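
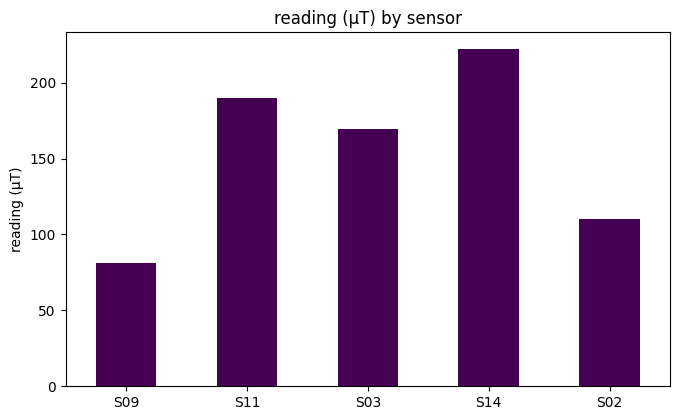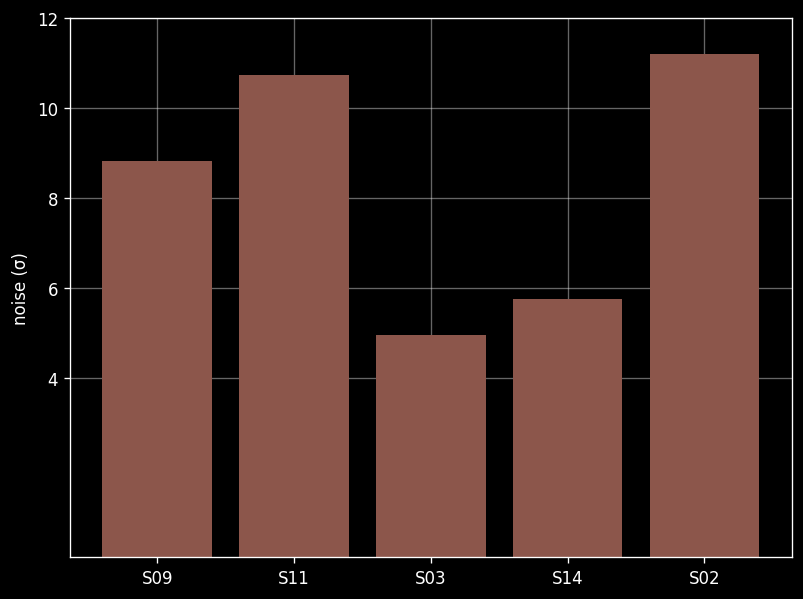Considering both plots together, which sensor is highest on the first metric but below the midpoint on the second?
S14

Chart 2 median noise (σ) ≈ 8; below-median sensors: S03, S14. Among those, S14 has the highest reading (µT) (≈ 225).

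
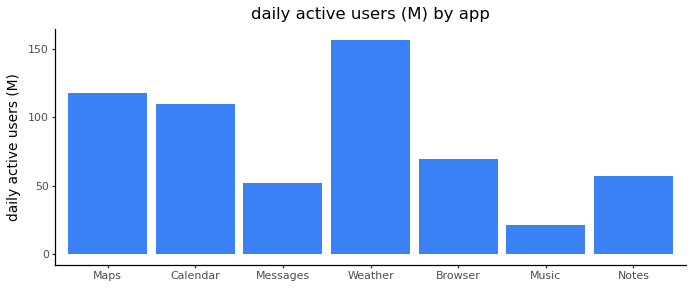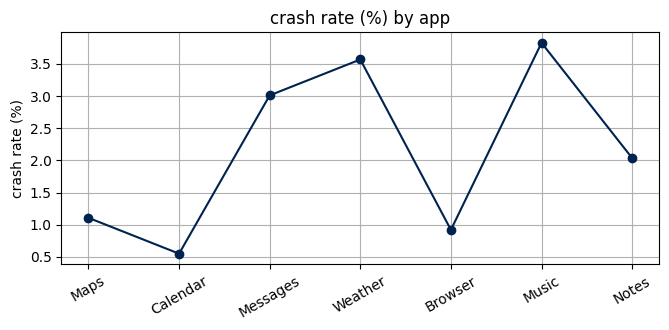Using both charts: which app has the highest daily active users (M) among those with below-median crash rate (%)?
Maps

Chart 2 median crash rate (%) ≈ 2; below-median apps: Maps, Calendar, Browser. Among those, Maps has the highest daily active users (M) (≈ 120).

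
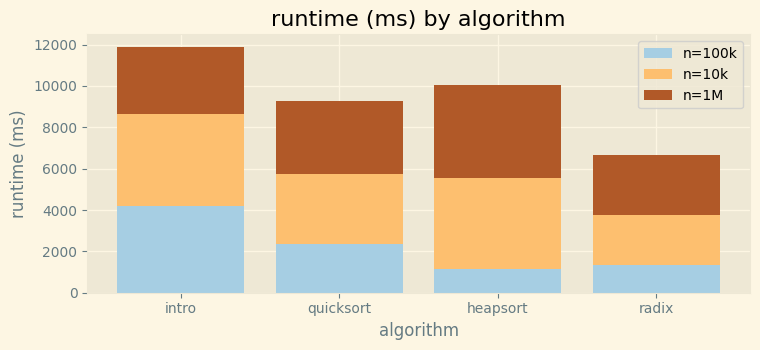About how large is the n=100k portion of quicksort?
n=100k top ≈ 2000, bottom ≈ 0; segment ≈ 2000.

≈ 2000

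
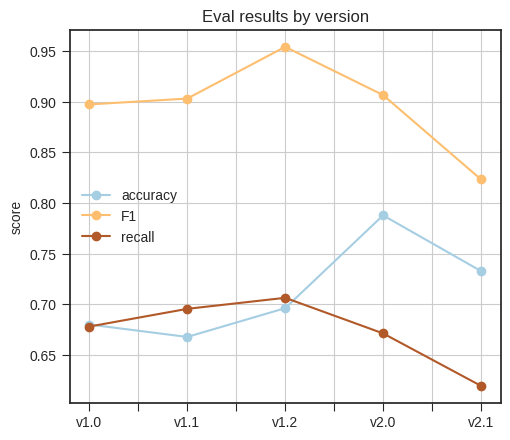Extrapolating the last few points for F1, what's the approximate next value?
Last three: 0.95, 0.90, 0.80 → slope ≈ -0.075/step → next ≈ 0.725.

≈ 0.725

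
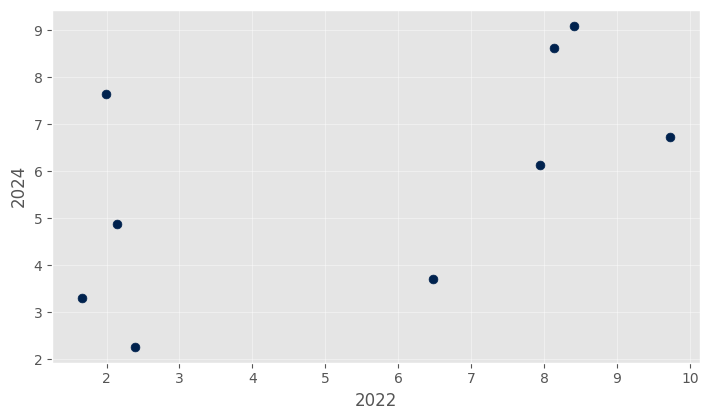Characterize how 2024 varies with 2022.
positive, moderate

Points are positively correlated; moderate (|r| ≈ 0.6).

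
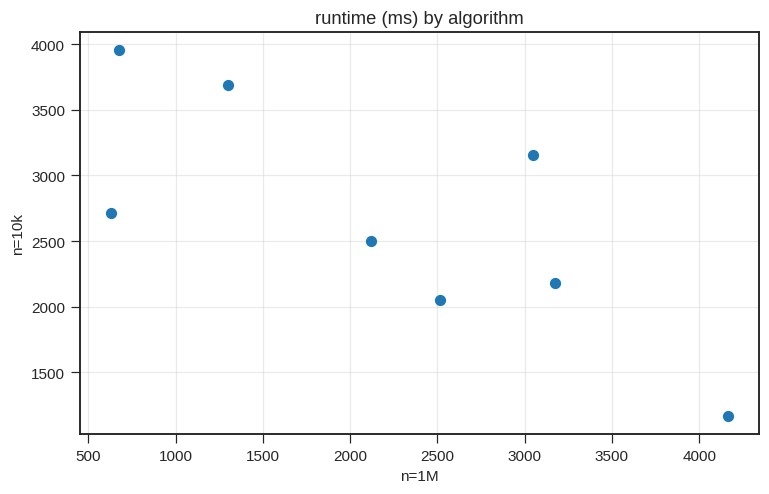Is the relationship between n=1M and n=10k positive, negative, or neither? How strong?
Points are negatively correlated; strong (|r| ≈ 0.8).

negative, strong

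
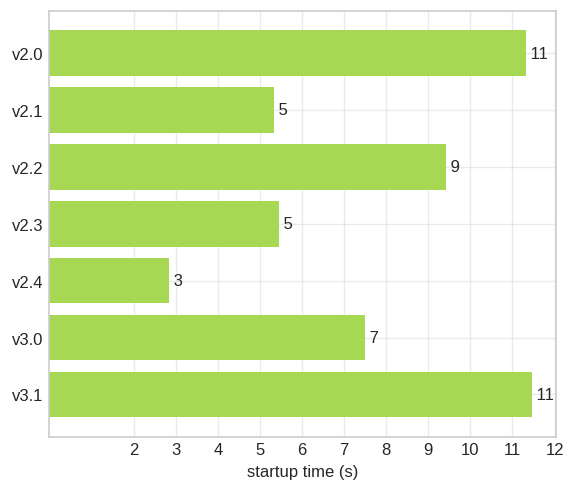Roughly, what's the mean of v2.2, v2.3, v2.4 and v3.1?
(9 + 5 + 3 + 11) / 4 ≈ 7.

≈ 7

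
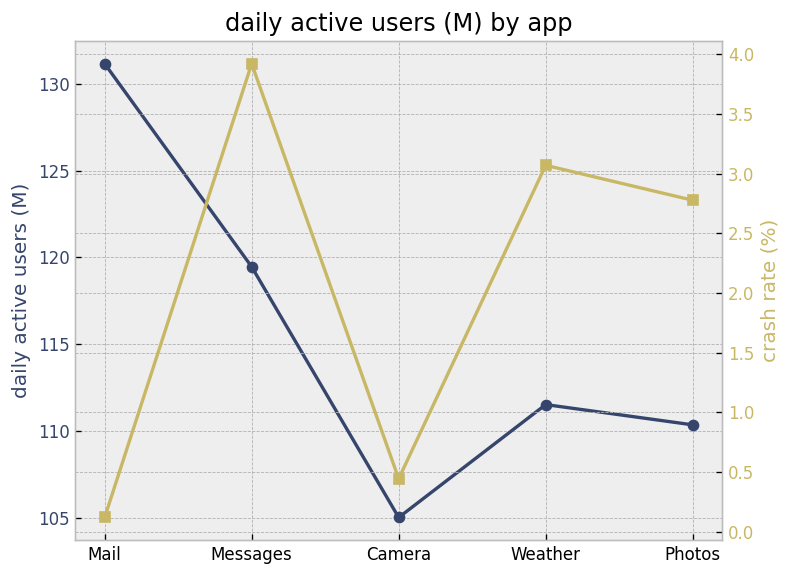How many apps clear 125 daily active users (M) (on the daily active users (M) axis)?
1

Above 125: Mail.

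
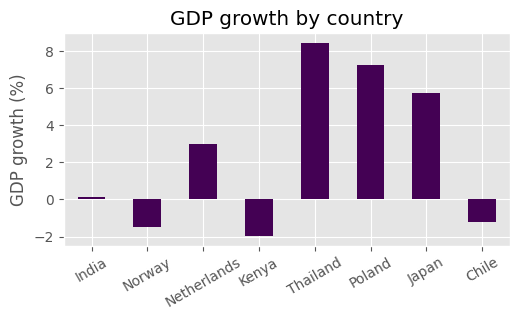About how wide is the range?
Max Thailand ≈ 8, min Kenya ≈ -2; range ≈ 10.

≈ 10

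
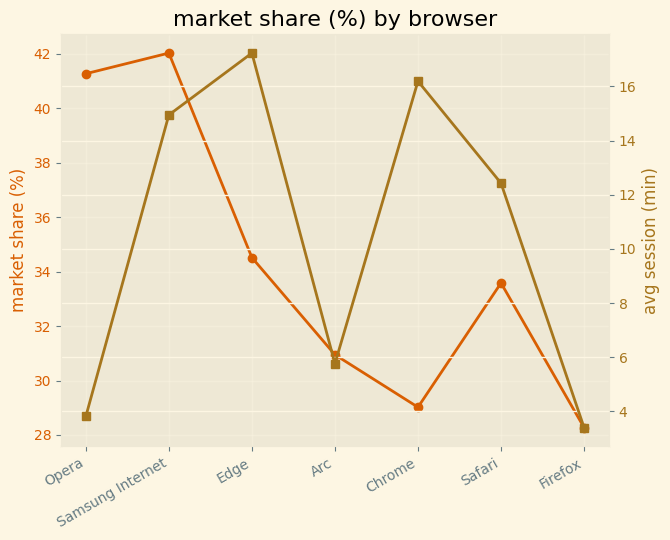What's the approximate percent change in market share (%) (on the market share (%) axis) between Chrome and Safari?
Chrome ≈ 30, Safari ≈ 34; (34 − 30) / 30 ≈ +13.3%.

≈ +13.3%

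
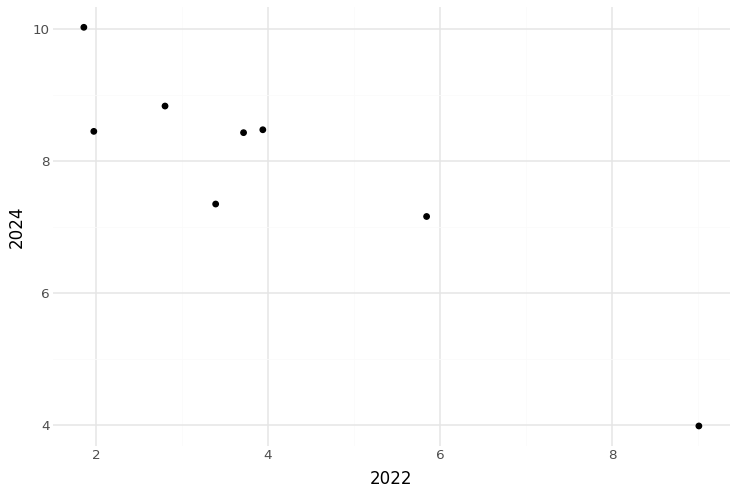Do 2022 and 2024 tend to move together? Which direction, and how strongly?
negative, strong

Points are negatively correlated; strong (|r| ≈ 0.9).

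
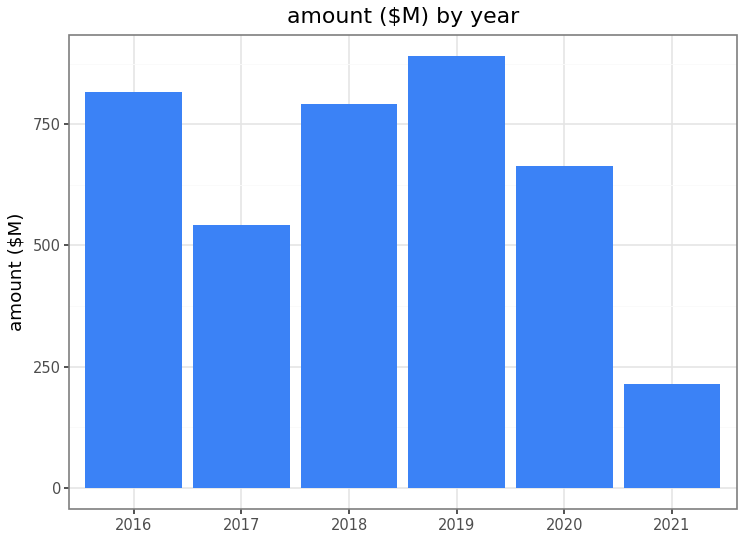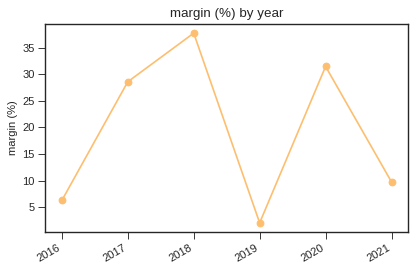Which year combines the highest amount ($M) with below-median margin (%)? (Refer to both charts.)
Chart 2 median margin (%) ≈ 20; below-median years: 2016, 2019, 2021. Among those, 2019 has the highest amount ($M) (≈ 900).

2019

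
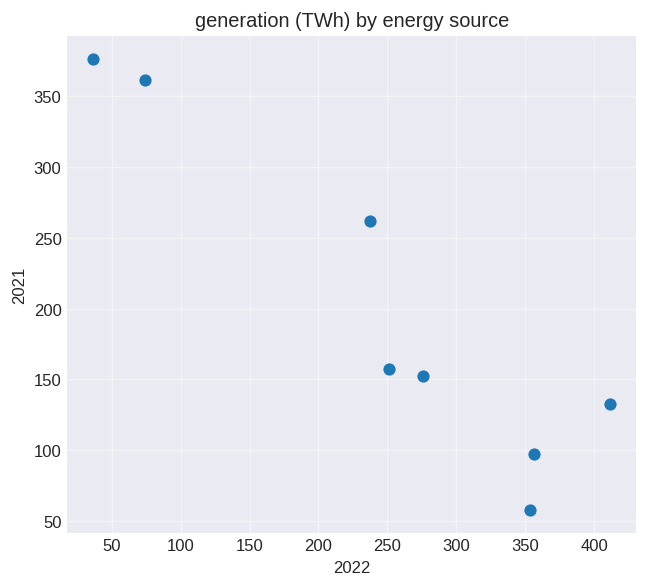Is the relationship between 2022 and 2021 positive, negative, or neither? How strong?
Points are negatively correlated; strong (|r| ≈ 0.9).

negative, strong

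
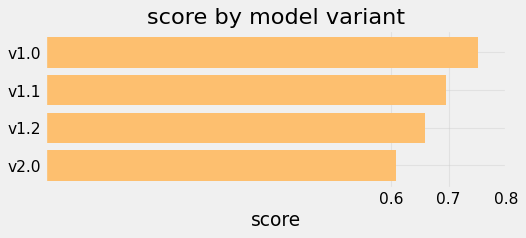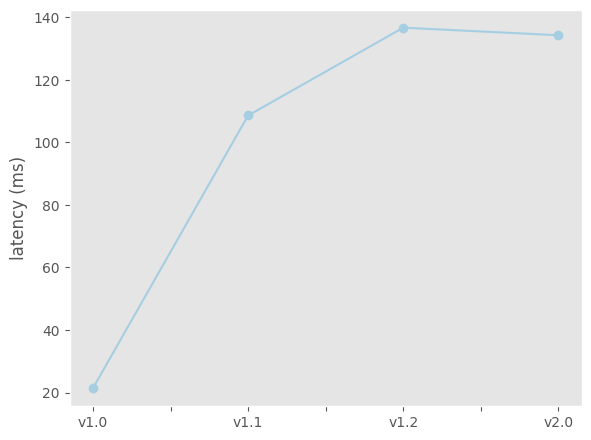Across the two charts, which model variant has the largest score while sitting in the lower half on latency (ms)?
Chart 2 median latency (ms) ≈ 120; below-median model variants: v1.0, v1.1. Among those, v1.0 has the highest score (≈ 0.8).

v1.0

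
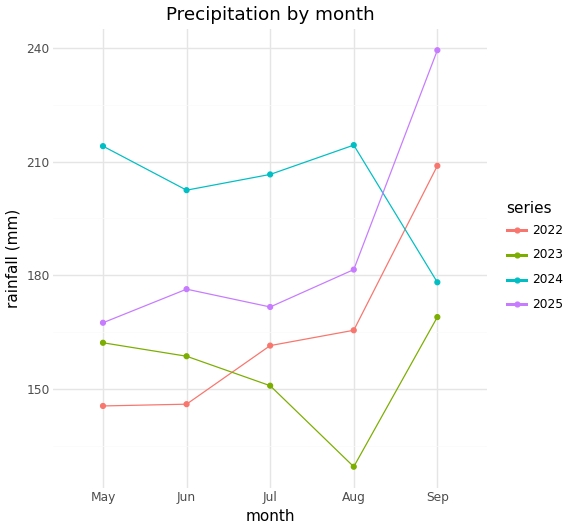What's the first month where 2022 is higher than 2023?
Jul

Jun: 2022 ≈ 150 vs 2023 ≈ 160 (not yet); Jul: 2022 ≈ 160 vs 2023 ≈ 150 (first crossover).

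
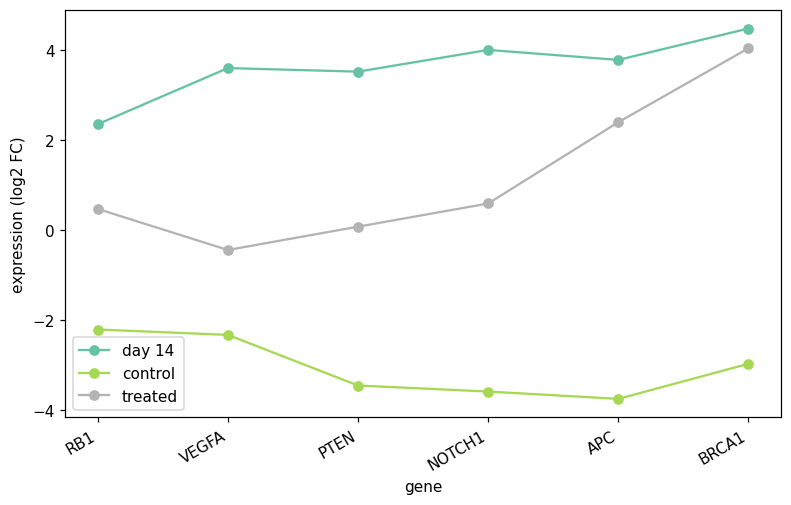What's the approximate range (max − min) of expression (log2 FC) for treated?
≈ 4

Max BRCA1 ≈ 4, min VEGFA ≈ 0; range ≈ 4.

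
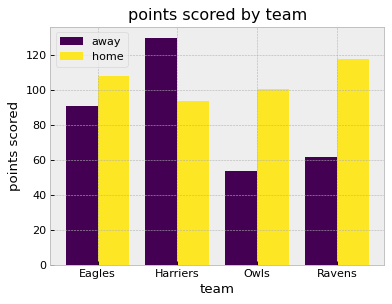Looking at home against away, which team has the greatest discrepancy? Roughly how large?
Ravens: home ≈ 120, away ≈ 60 → gap ≈ 60. Next-largest (Owls) is only ≈ 40.

Ravens, ≈ 60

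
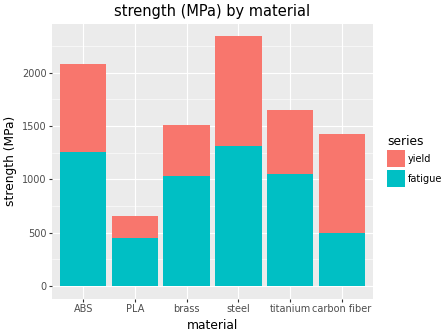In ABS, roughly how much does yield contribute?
≈ 800

yield top ≈ 2000, bottom ≈ 1200; segment ≈ 800.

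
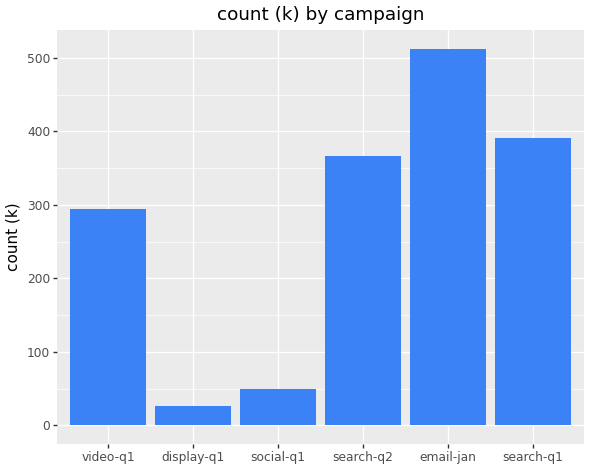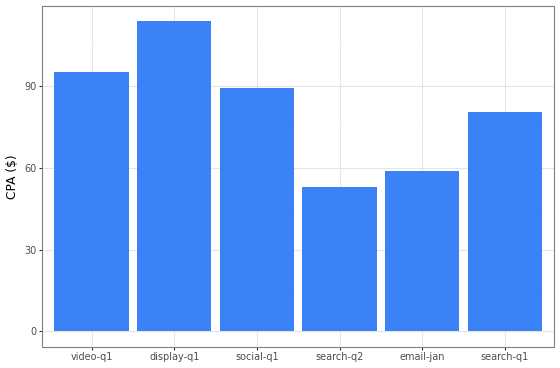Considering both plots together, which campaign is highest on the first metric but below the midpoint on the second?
email-jan

Chart 2 median CPA ($) ≈ 80; below-median campaigns: search-q2, email-jan, search-q1. Among those, email-jan has the highest count (k) (≈ 500).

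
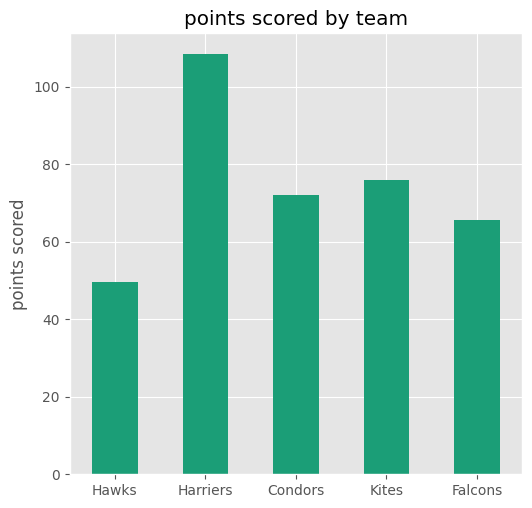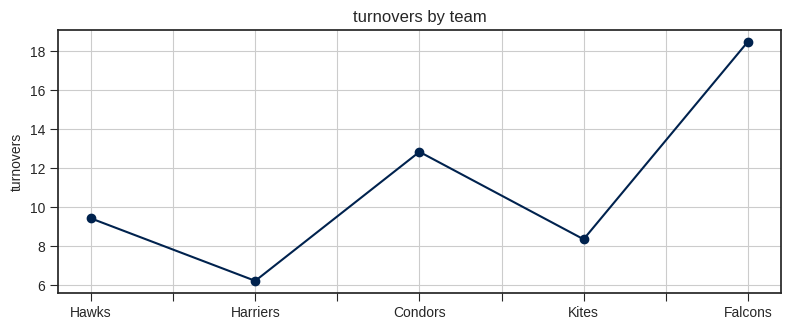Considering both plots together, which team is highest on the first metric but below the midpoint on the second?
Chart 2 median turnovers ≈ 10; below-median teams: Harriers, Kites. Among those, Harriers has the highest points scored (≈ 110).

Harriers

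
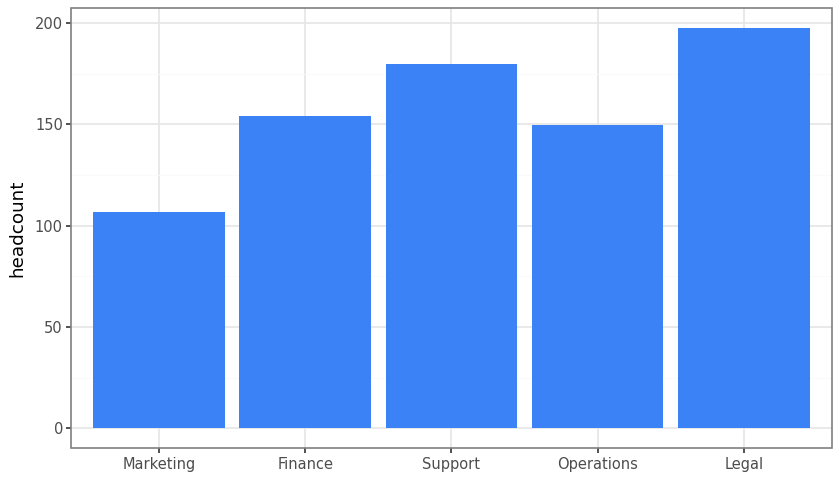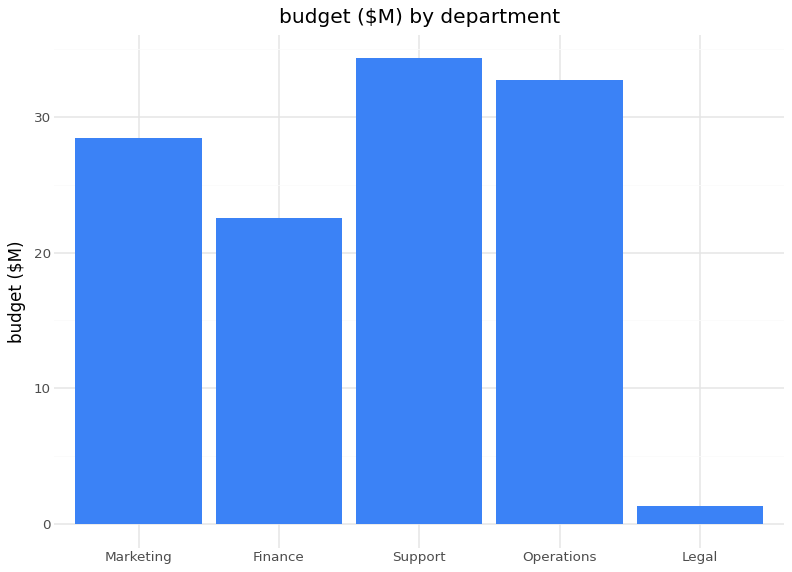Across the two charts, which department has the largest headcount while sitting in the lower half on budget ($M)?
Legal

Chart 2 median budget ($M) ≈ 30; below-median departments: Finance, Legal. Among those, Legal has the highest headcount (≈ 200).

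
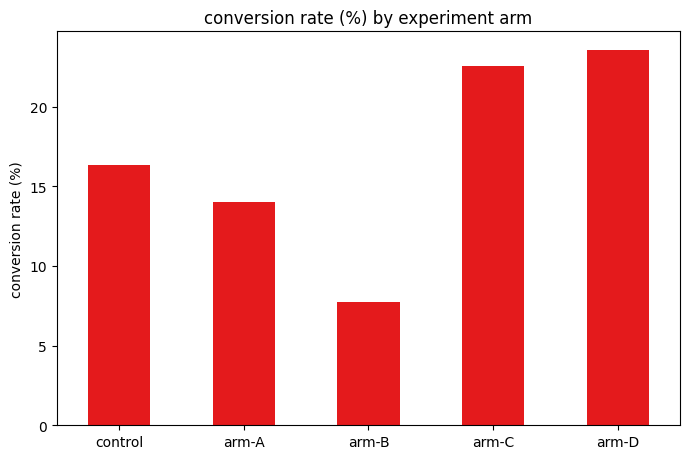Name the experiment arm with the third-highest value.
Top 4: arm-D ≈ 24, arm-C ≈ 22, control ≈ 16, arm-A ≈ 14.

control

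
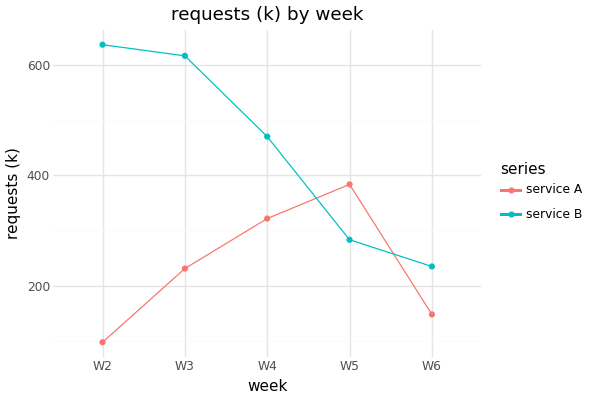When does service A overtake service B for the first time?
W4: service A ≈ 300 vs service B ≈ 450 (not yet); W5: service A ≈ 400 vs service B ≈ 300 (first crossover).

W5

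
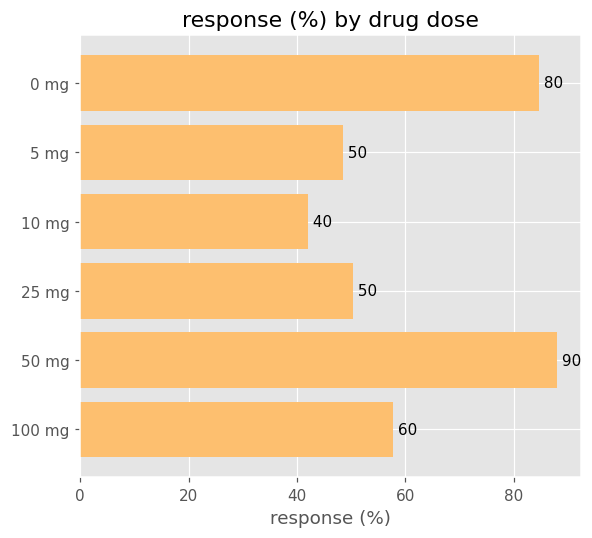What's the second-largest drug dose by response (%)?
Top 3: 50 mg ≈ 90, 0 mg ≈ 80, 100 mg ≈ 60.

0 mg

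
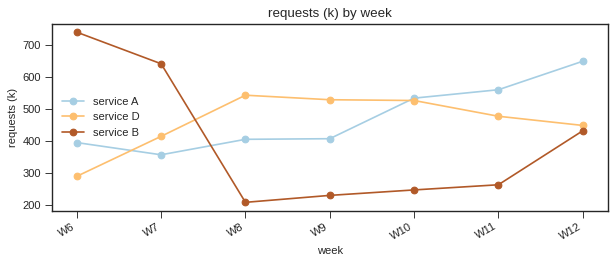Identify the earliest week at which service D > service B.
W8

W7: service D ≈ 400 vs service B ≈ 650 (not yet); W8: service D ≈ 550 vs service B ≈ 200 (first crossover).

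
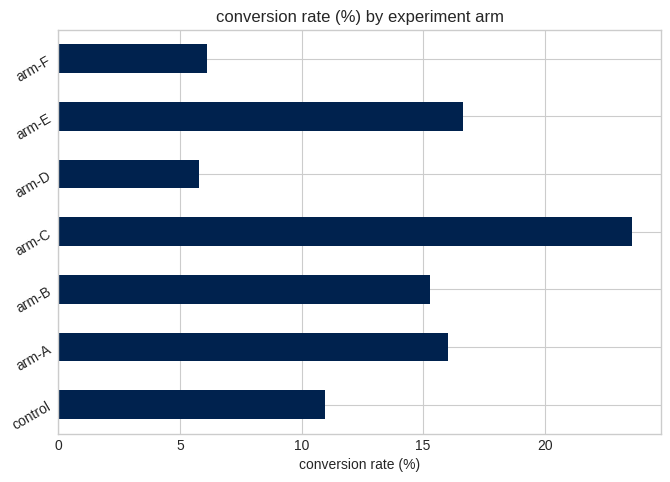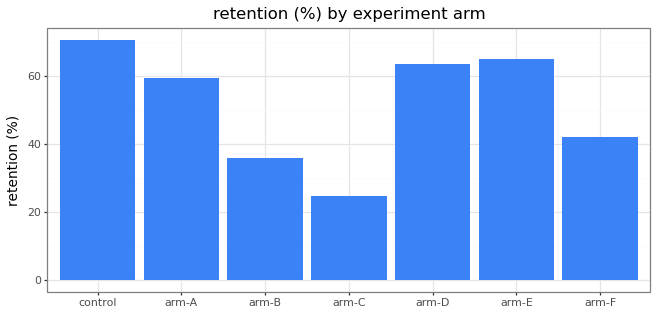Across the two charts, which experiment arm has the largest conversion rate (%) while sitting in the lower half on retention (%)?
Chart 2 median retention (%) ≈ 60; below-median experiment arms: arm-B, arm-C, arm-F. Among those, arm-C has the highest conversion rate (%) (≈ 25).

arm-C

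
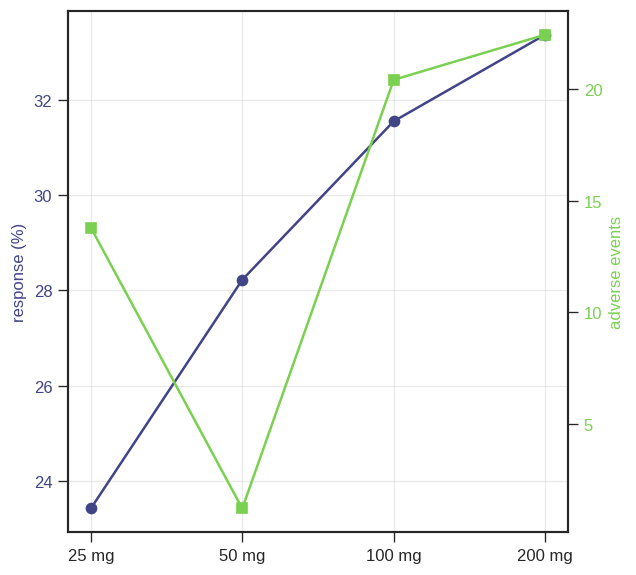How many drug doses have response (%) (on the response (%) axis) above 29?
Above 29: 100 mg, 200 mg.

2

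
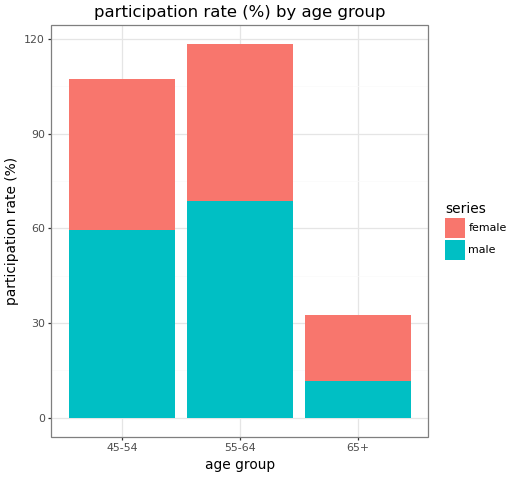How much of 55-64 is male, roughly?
≈ 70

male top ≈ 70, bottom ≈ 0; segment ≈ 70.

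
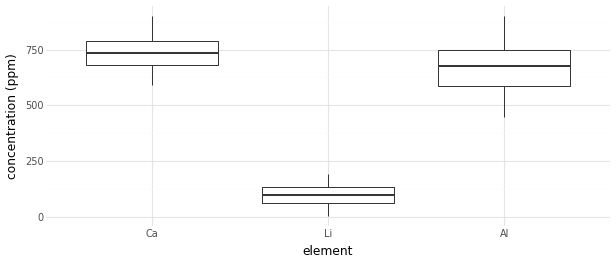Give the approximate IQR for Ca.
≈ 100

Q3 ≈ 800, Q1 ≈ 700; IQR ≈ 100.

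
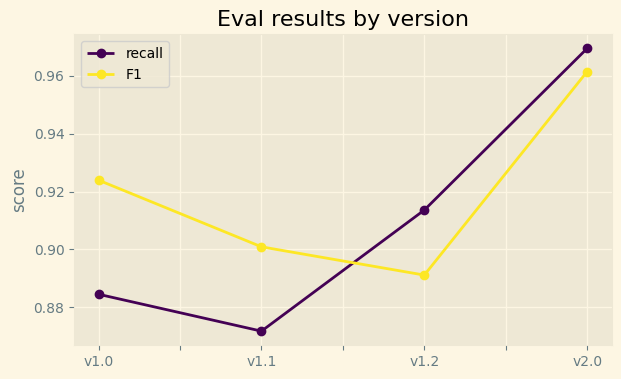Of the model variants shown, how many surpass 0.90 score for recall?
2

Above 0.90: v1.2, v2.0.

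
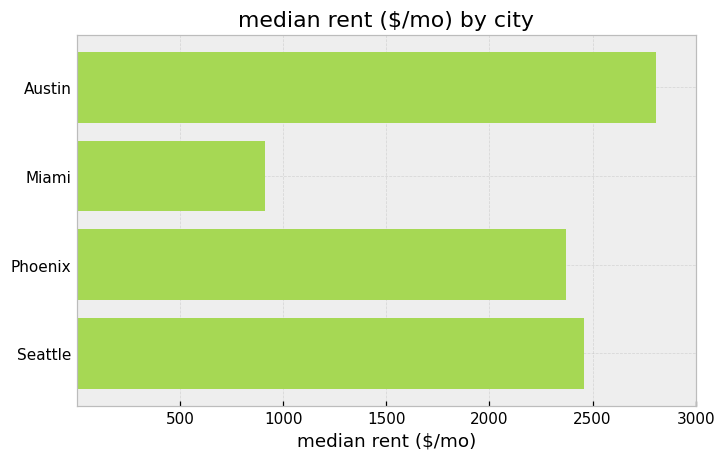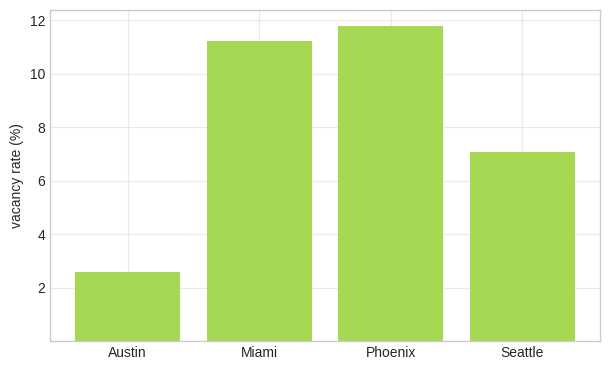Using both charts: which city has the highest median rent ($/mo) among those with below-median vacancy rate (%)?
Austin

Chart 2 median vacancy rate (%) ≈ 10; below-median cities: Austin, Seattle. Among those, Austin has the highest median rent ($/mo) (≈ 3000).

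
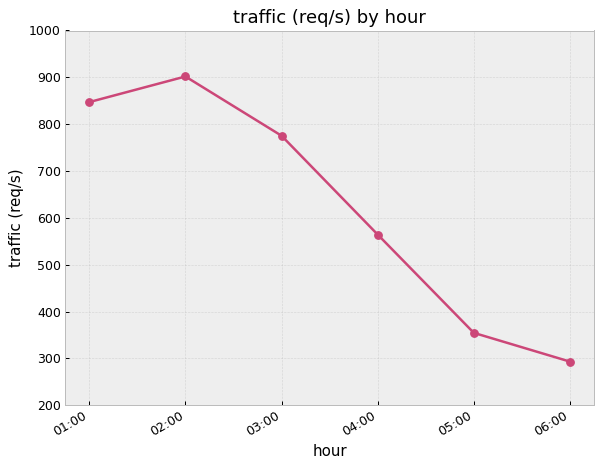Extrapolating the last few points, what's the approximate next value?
Last three: 600, 400, 300 → slope ≈ -150/step → next ≈ 150.

≈ 150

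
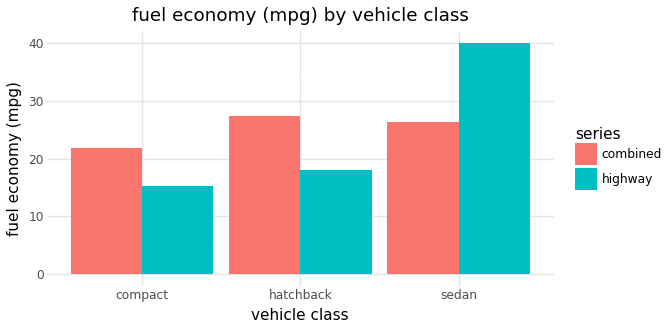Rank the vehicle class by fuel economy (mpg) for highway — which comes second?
hatchback

Top 3 for highway: sedan ≈ 40, hatchback ≈ 20, compact ≈ 15.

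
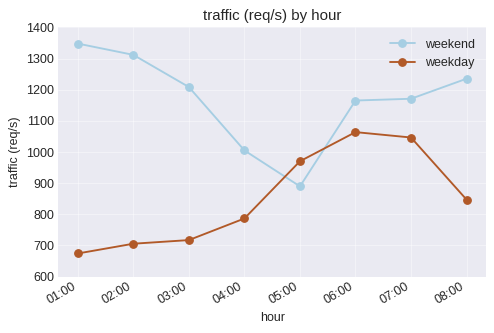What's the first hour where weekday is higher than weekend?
05:00

04:00: weekday ≈ 800 vs weekend ≈ 1000 (not yet); 05:00: weekday ≈ 1000 vs weekend ≈ 900 (first crossover).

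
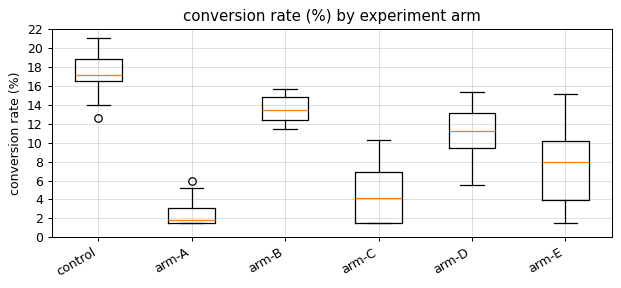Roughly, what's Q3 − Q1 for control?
≈ 2

Q3 ≈ 18, Q1 ≈ 16; IQR ≈ 2.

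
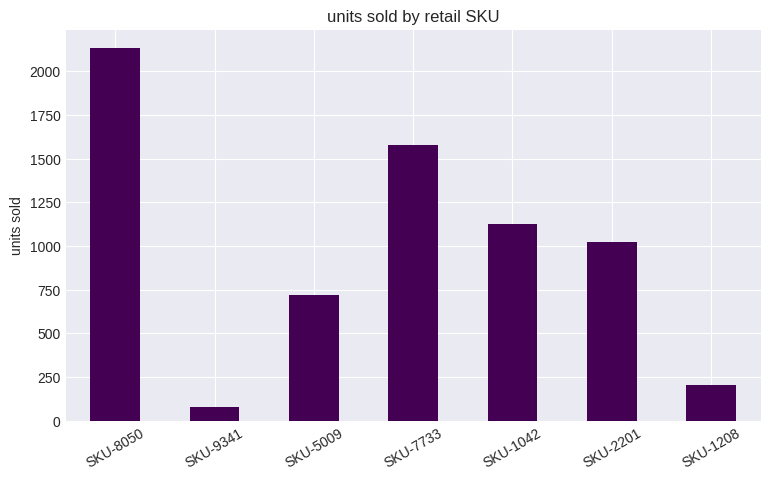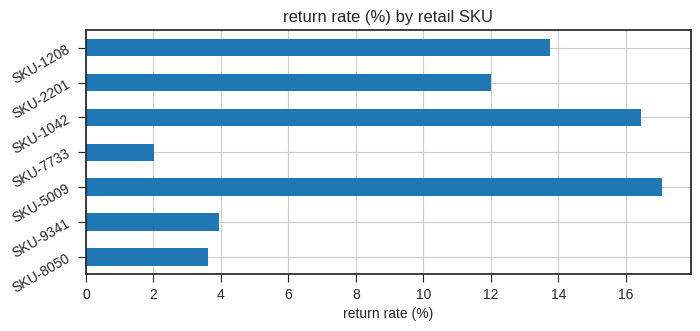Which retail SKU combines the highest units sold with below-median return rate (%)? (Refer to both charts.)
Chart 2 median return rate (%) ≈ 12; below-median retail SKUs: SKU-8050, SKU-9341, SKU-7733. Among those, SKU-8050 has the highest units sold (≈ 2200).

SKU-8050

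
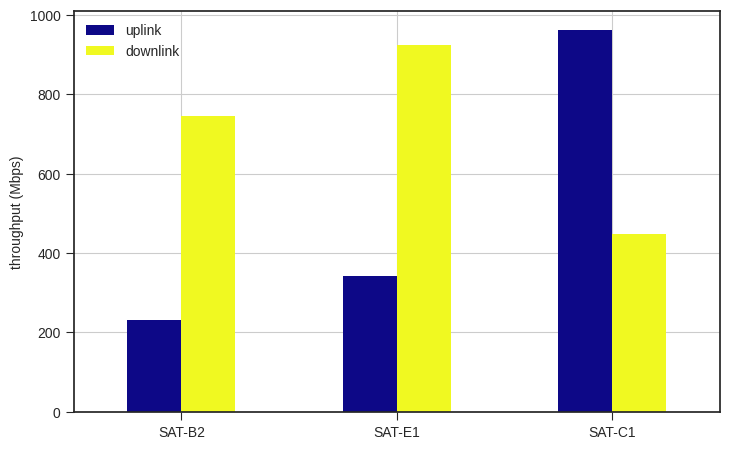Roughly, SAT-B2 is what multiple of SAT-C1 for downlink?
≈ 1.75×

SAT-B2 ≈ 700, SAT-C1 ≈ 400; 700/400 ≈ 1.75.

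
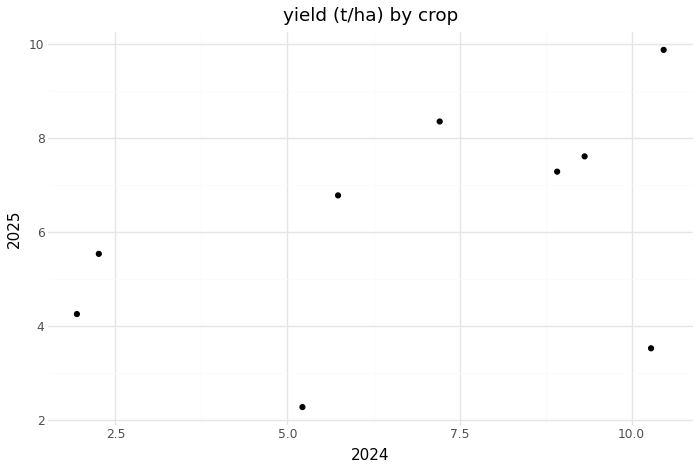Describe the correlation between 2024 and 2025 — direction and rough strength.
Points are positively correlated; moderate (|r| ≈ 0.5).

positive, moderate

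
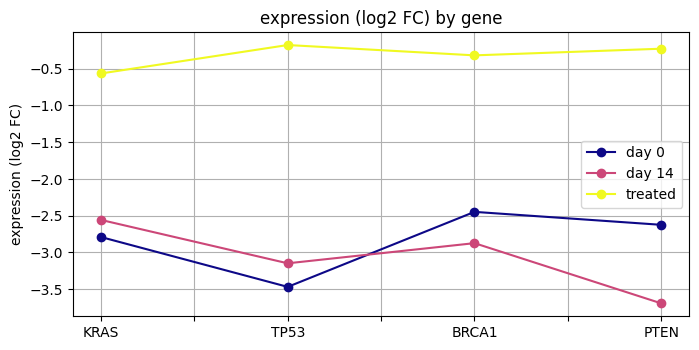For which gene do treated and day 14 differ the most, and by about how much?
PTEN: treated ≈ 0.0, day 14 ≈ -3.5 → gap ≈ 3.5. Next-largest (TP53) is only ≈ 3.0.

PTEN, ≈ 3.5 log2 FC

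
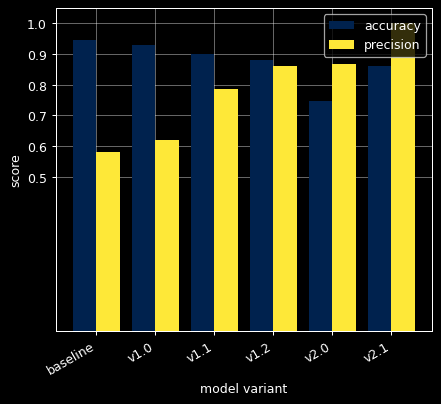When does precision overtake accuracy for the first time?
v1.2: precision ≈ 0.9 vs accuracy ≈ 0.9 (not yet); v2.0: precision ≈ 0.9 vs accuracy ≈ 0.7 (first crossover).

v2.0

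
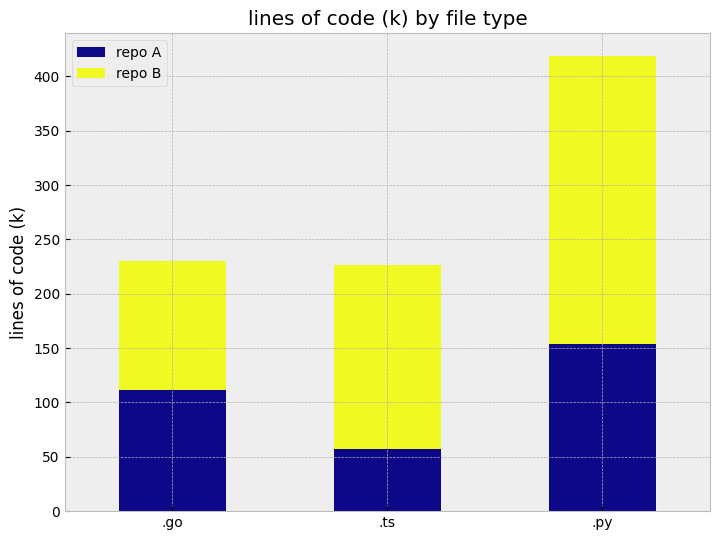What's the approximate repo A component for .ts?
≈ 50

repo A top ≈ 50, bottom ≈ 0; segment ≈ 50.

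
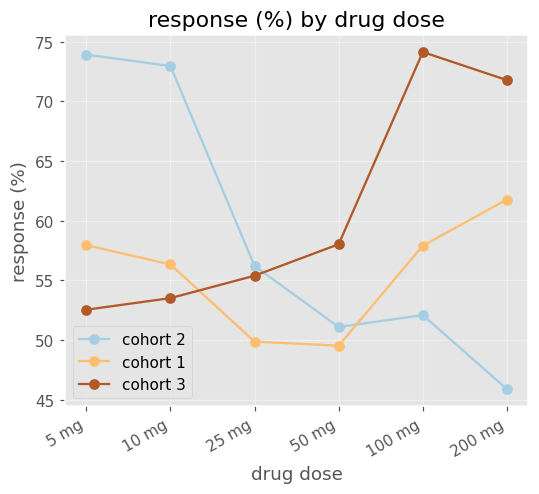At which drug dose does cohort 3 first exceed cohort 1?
25 mg

10 mg: cohort 3 ≈ 55 vs cohort 1 ≈ 55 (not yet); 25 mg: cohort 3 ≈ 55 vs cohort 1 ≈ 50 (first crossover).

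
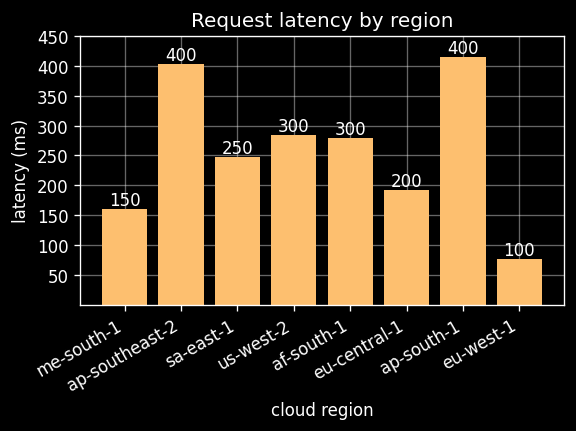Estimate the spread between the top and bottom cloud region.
Max ap-south-1 ≈ 400, min eu-west-1 ≈ 100; range ≈ 300.

≈ 300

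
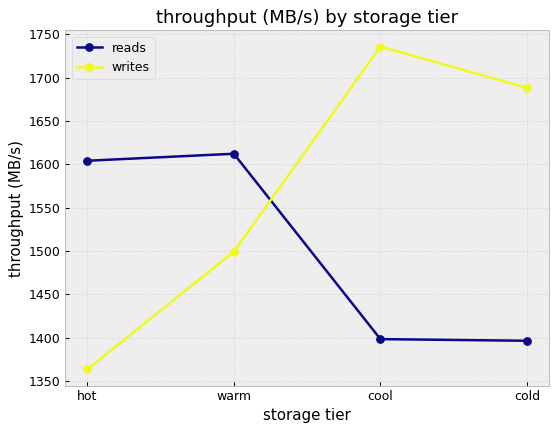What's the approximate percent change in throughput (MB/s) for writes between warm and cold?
warm ≈ 1500, cold ≈ 1700; (1700 − 1500) / 1500 ≈ +13.3%.

≈ +13.3%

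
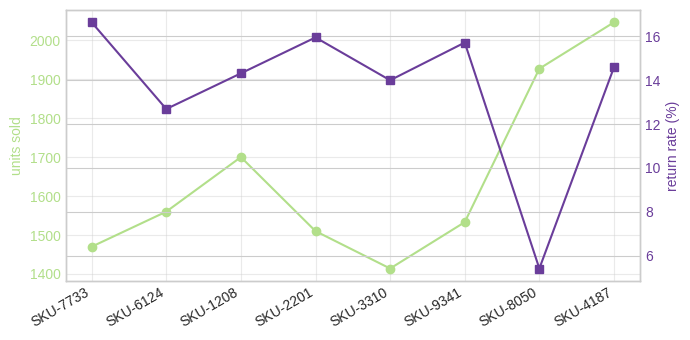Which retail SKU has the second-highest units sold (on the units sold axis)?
SKU-8050

Top 3 (on the units sold axis): SKU-4187 ≈ 2000, SKU-8050 ≈ 1900, SKU-1208 ≈ 1700.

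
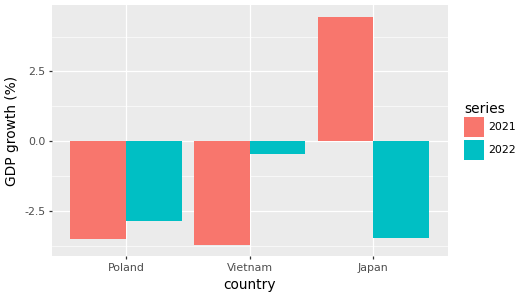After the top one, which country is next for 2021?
Top 3 for 2021: Japan ≈ 4, Poland ≈ -3, Vietnam ≈ -4.

Poland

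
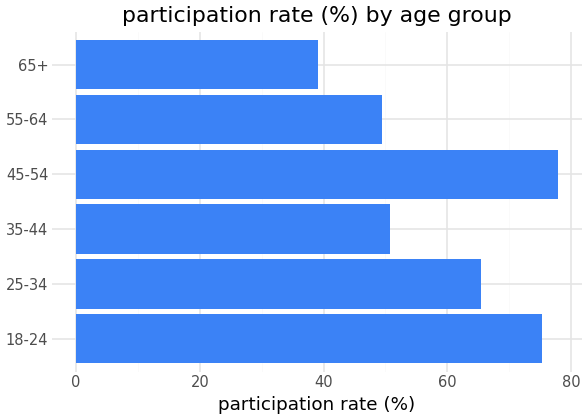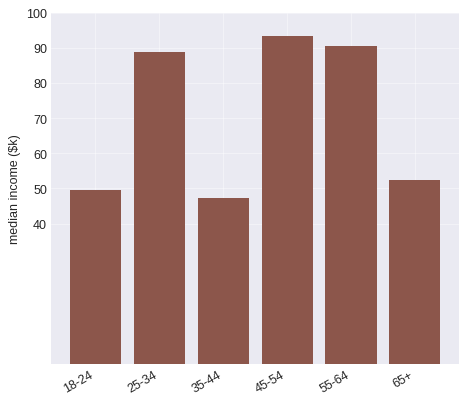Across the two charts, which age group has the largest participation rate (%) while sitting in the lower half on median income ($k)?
Chart 2 median median income ($k) ≈ 70; below-median age groups: 18-24, 35-44, 65+. Among those, 18-24 has the highest participation rate (%) (≈ 80).

18-24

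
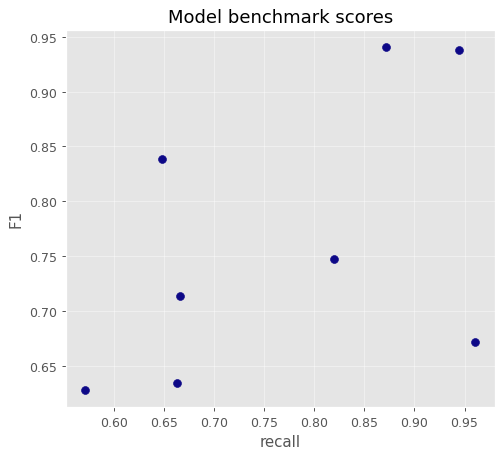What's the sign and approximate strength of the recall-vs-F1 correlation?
Points are positively correlated; moderate (|r| ≈ 0.5).

positive, moderate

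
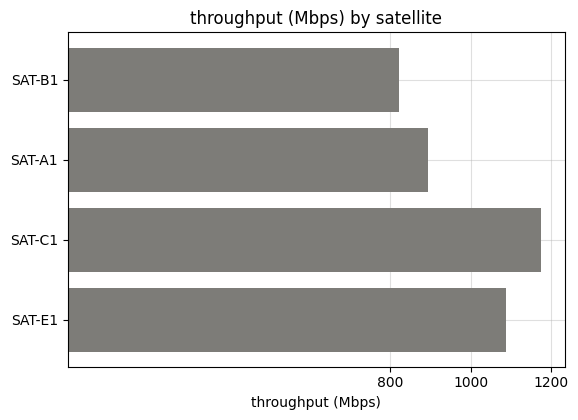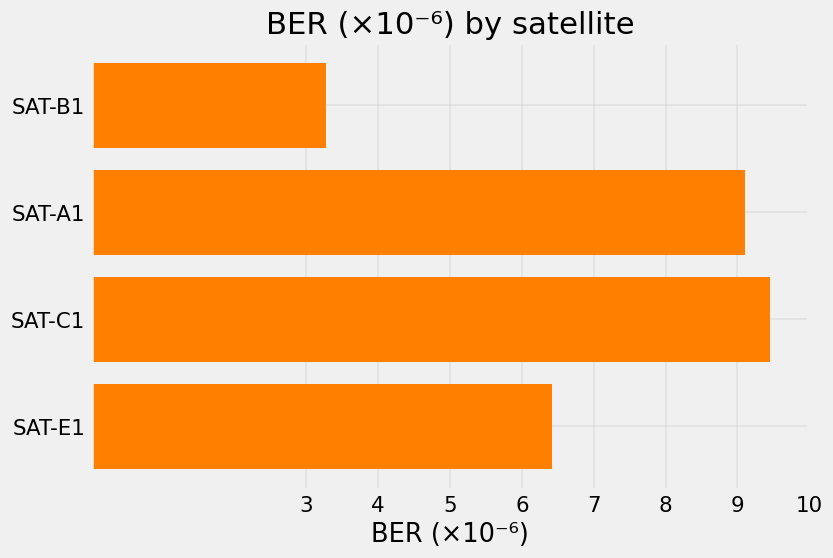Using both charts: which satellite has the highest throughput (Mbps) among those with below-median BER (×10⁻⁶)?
Chart 2 median BER (×10⁻⁶) ≈ 8; below-median satellites: SAT-B1, SAT-E1. Among those, SAT-E1 has the highest throughput (Mbps) (≈ 1000).

SAT-E1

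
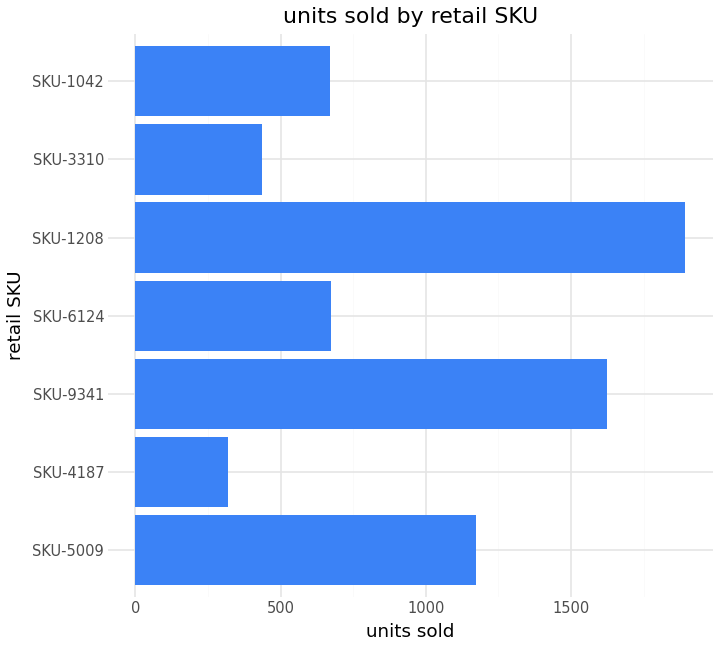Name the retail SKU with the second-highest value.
SKU-9341

Top 3: SKU-1208 ≈ 1800, SKU-9341 ≈ 1600, SKU-5009 ≈ 1200.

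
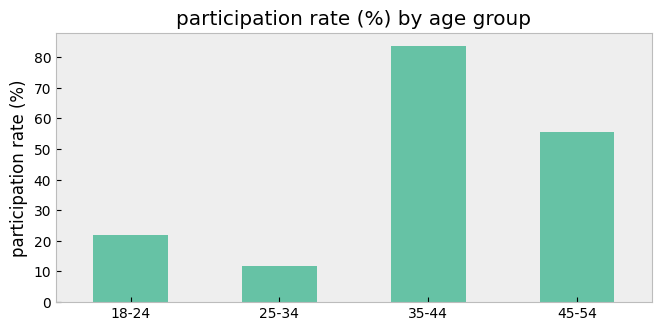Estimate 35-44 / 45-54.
≈ 1.33×

35-44 ≈ 80, 45-54 ≈ 60; 80/60 ≈ 1.33.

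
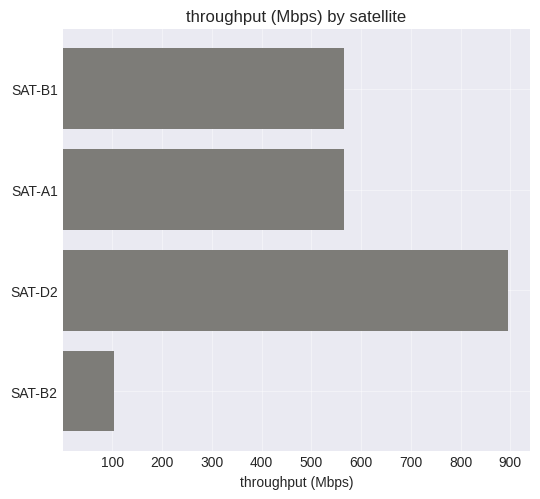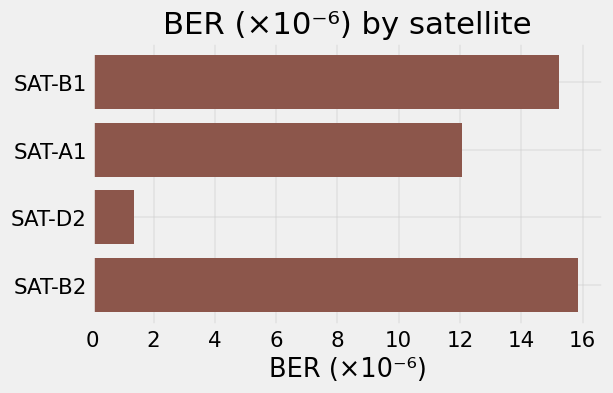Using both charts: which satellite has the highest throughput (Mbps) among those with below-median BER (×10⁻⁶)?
SAT-D2

Chart 2 median BER (×10⁻⁶) ≈ 14; below-median satellites: SAT-A1, SAT-D2. Among those, SAT-D2 has the highest throughput (Mbps) (≈ 900).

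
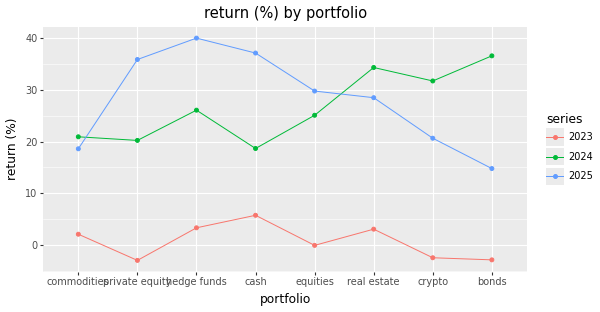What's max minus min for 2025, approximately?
Max hedge funds ≈ 40, min bonds ≈ 15; range ≈ 25.

≈ 25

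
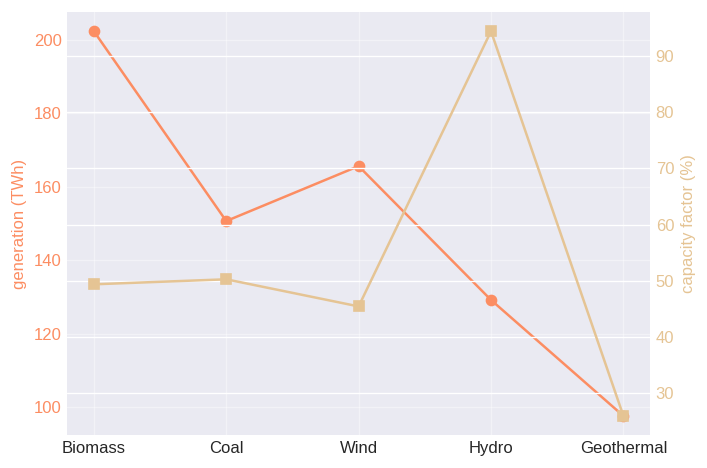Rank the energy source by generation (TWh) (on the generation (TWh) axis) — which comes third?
Coal

Top 4 (on the generation (TWh) axis): Biomass ≈ 200, Wind ≈ 170, Coal ≈ 150, Hydro ≈ 130.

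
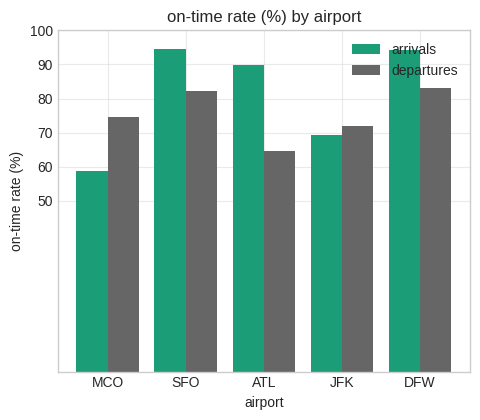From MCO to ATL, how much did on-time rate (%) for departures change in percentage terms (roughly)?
≈ -14.3%

MCO ≈ 70, ATL ≈ 60; (60 − 70) / 70 ≈ -14.3%.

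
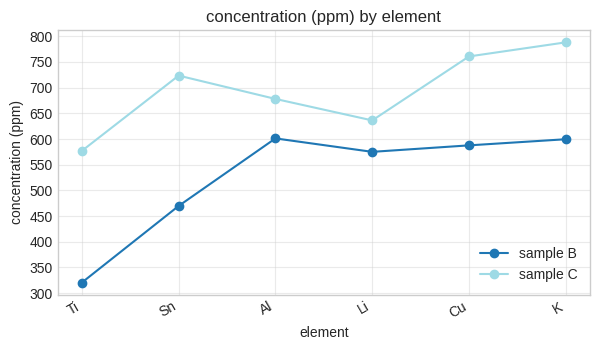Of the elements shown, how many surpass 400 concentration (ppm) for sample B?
5

Above 400: Sn, Al, Li, Cu, K.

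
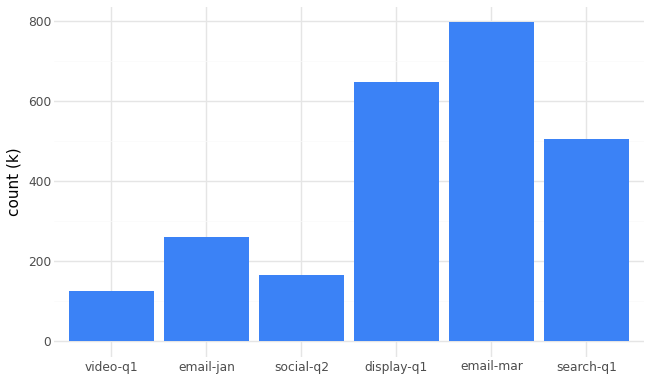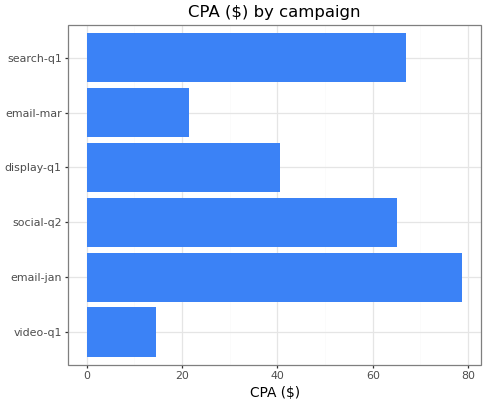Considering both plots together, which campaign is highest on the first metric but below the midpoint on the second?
Chart 2 median CPA ($) ≈ 50; below-median campaigns: video-q1, display-q1, email-mar. Among those, email-mar has the highest count (k) (≈ 800).

email-mar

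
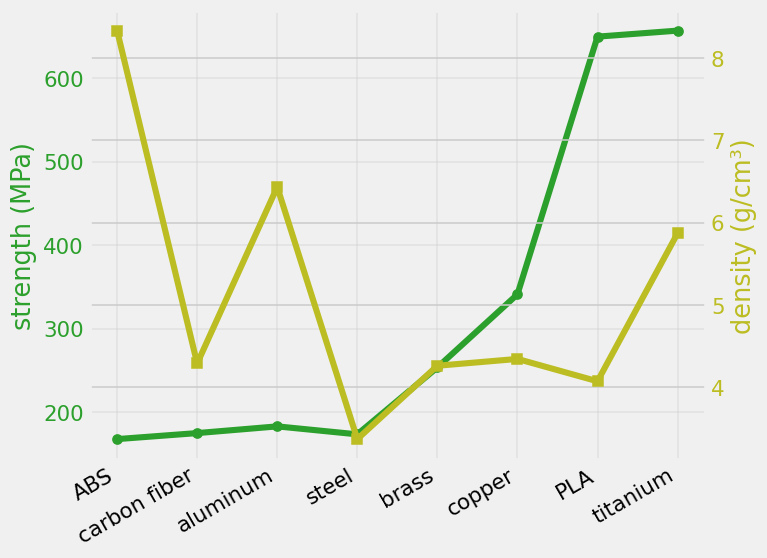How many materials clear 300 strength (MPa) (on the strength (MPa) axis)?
Above 300: copper, PLA, titanium.

3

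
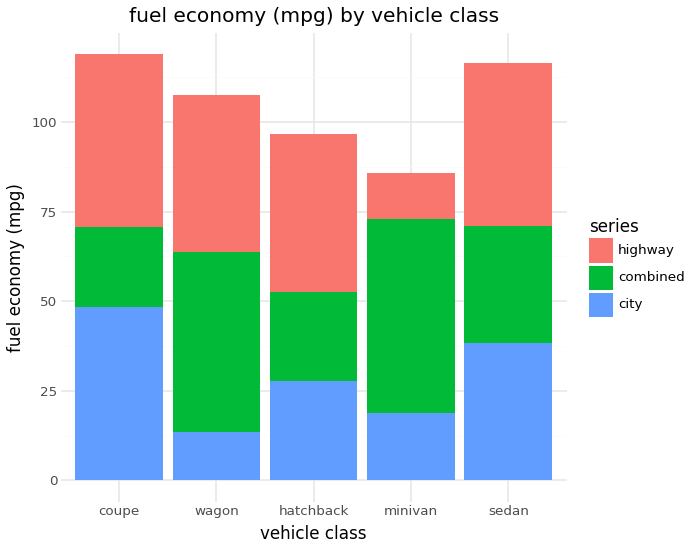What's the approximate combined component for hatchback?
≈ 20

combined top ≈ 50, bottom ≈ 30; segment ≈ 20.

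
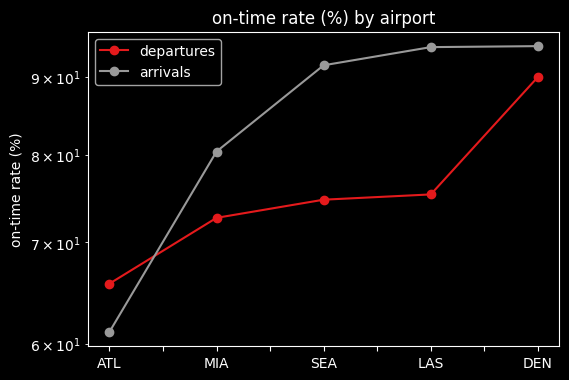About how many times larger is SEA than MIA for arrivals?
≈ 1.12×

SEA ≈ 90, MIA ≈ 80; 90/80 ≈ 1.12.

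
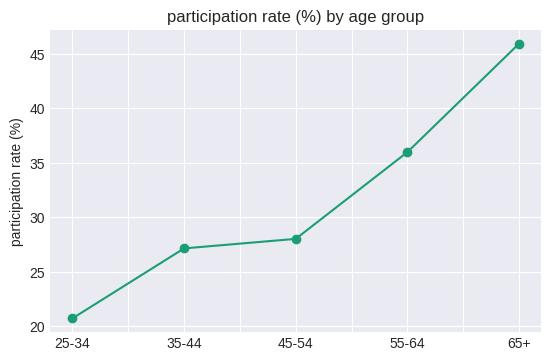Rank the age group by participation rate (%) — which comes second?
Top 3: 65+ ≈ 45, 55-64 ≈ 35, 45-54 ≈ 30.

55-64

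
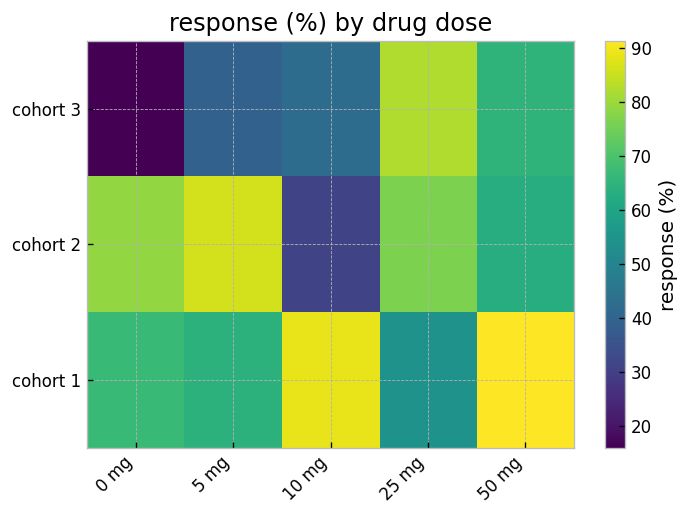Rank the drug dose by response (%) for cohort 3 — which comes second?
50 mg

Top 3 for cohort 3: 25 mg ≈ 80, 50 mg ≈ 70, 10 mg ≈ 40.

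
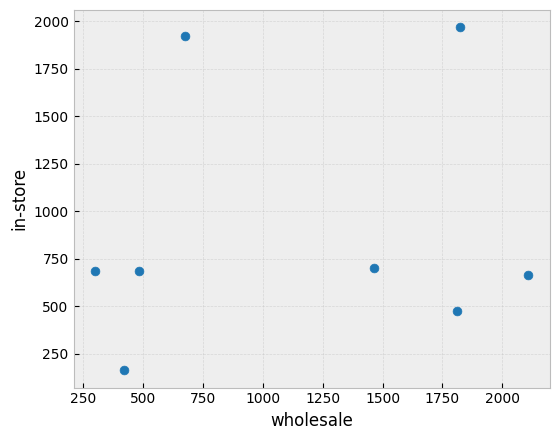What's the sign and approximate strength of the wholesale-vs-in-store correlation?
no clear correlation

Points are roughly uncorrelated; weak (|r| ≈ 0.2).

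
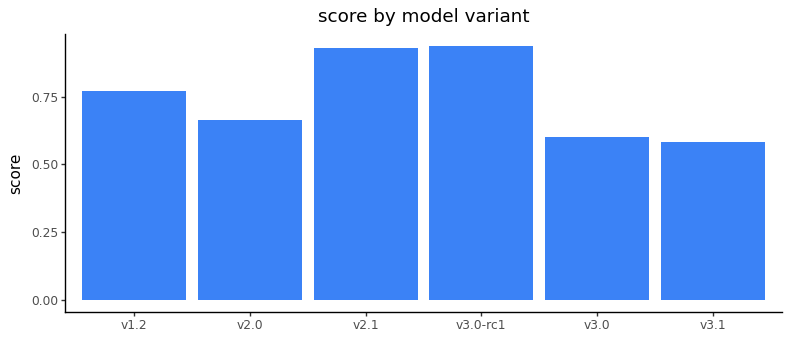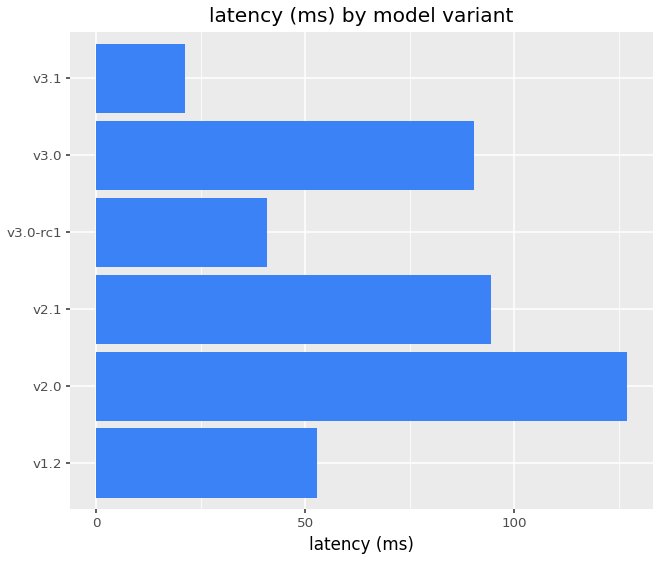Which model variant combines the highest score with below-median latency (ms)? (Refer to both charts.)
Chart 2 median latency (ms) ≈ 80; below-median model variants: v1.2, v3.0-rc1, v3.1. Among those, v3.0-rc1 has the highest score (≈ 0.9).

v3.0-rc1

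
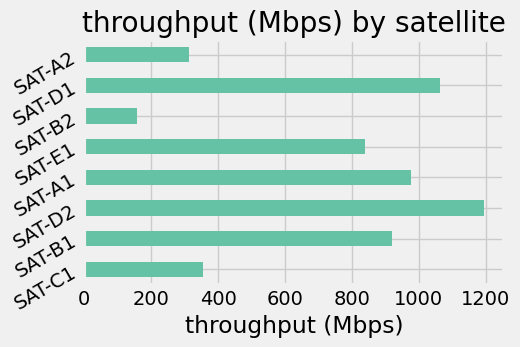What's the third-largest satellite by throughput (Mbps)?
SAT-A1

Top 4: SAT-D2 ≈ 1200, SAT-D1 ≈ 1100, SAT-A1 ≈ 1000, SAT-B1 ≈ 900.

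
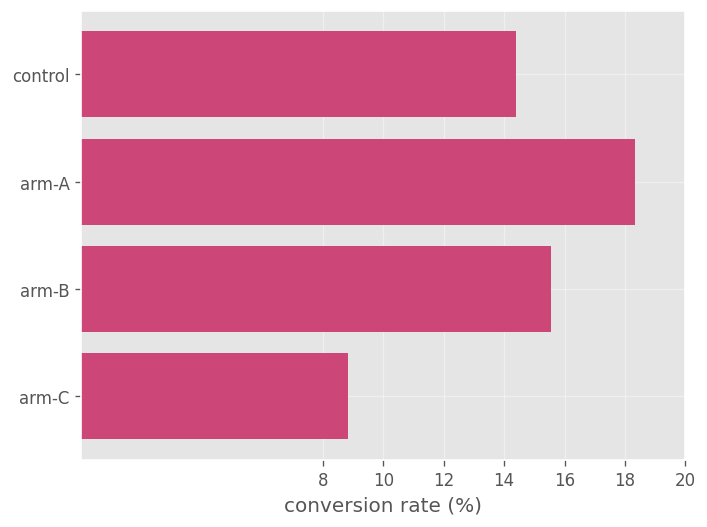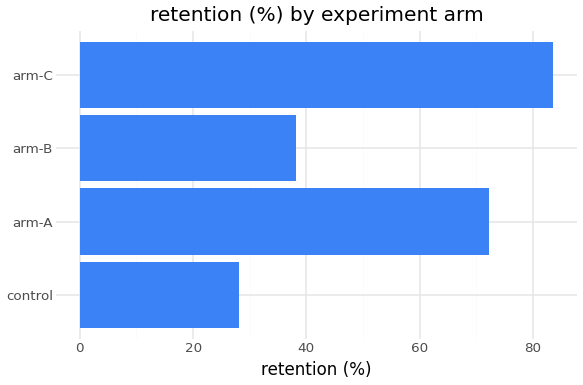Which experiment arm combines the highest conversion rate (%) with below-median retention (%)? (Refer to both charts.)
arm-B

Chart 2 median retention (%) ≈ 60; below-median experiment arms: control, arm-B. Among those, arm-B has the highest conversion rate (%) (≈ 16).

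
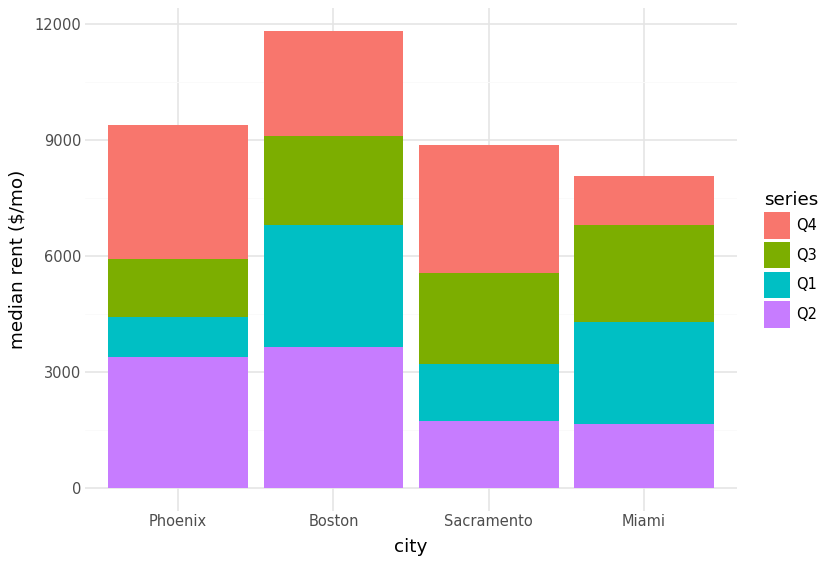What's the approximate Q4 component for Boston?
Q4 top ≈ 12000, bottom ≈ 9000; segment ≈ 3000.

≈ 3000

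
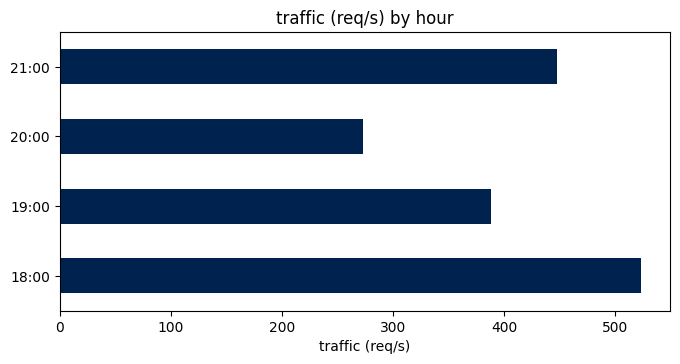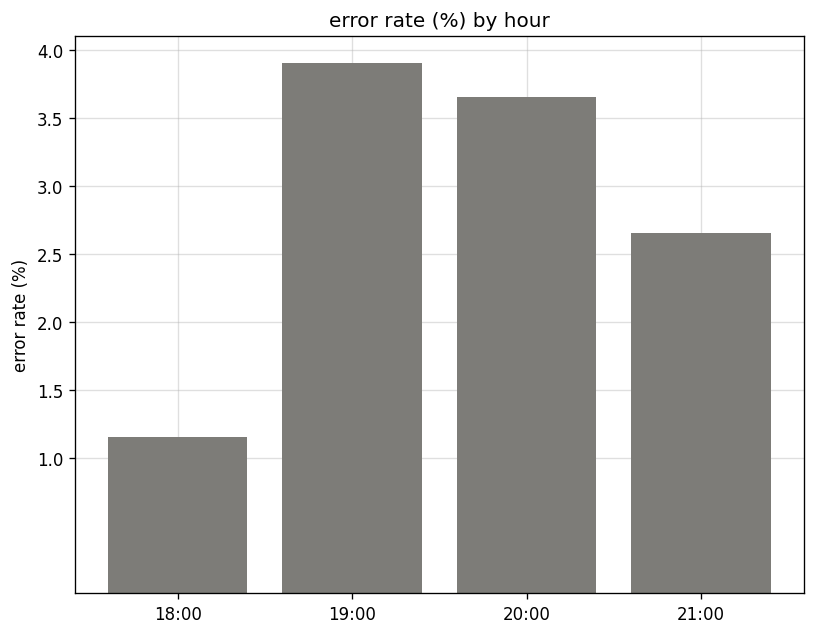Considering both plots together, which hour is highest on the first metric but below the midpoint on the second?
18:00

Chart 2 median error rate (%) ≈ 3; below-median hours: 18:00, 21:00. Among those, 18:00 has the highest traffic (req/s) (≈ 500).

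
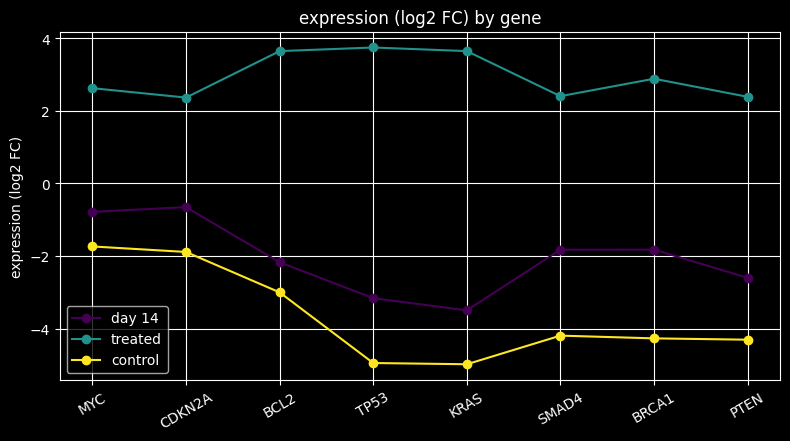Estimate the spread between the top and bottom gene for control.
Max MYC ≈ -2, min KRAS ≈ -5; range ≈ 3.

≈ 3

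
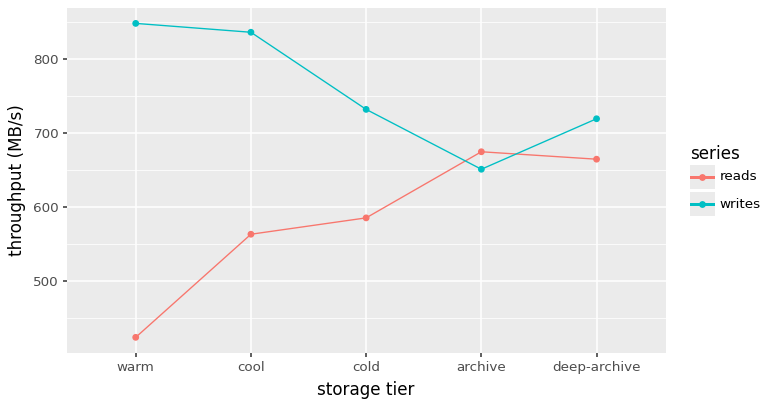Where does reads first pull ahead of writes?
archive

cold: reads ≈ 600 vs writes ≈ 750 (not yet); archive: reads ≈ 700 vs writes ≈ 650 (first crossover).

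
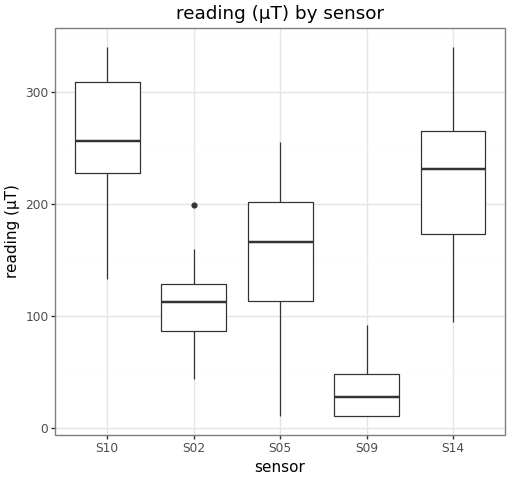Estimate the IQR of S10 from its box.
≈ 80

Q3 ≈ 300, Q1 ≈ 220; IQR ≈ 80.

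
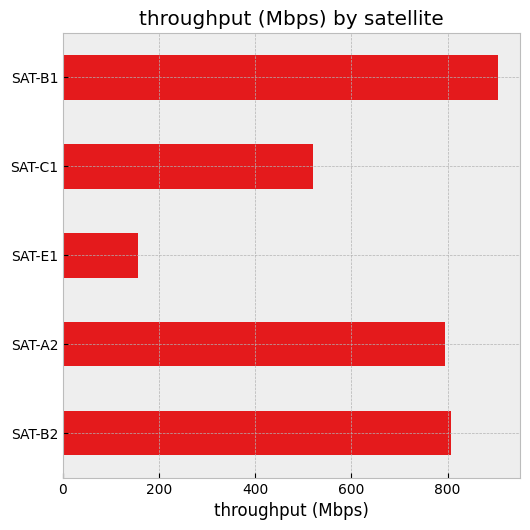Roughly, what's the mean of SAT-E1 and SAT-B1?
≈ 550

(200 + 900) / 2 ≈ 550.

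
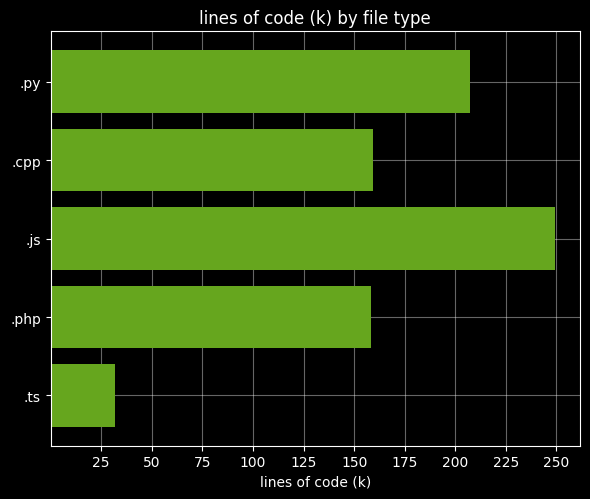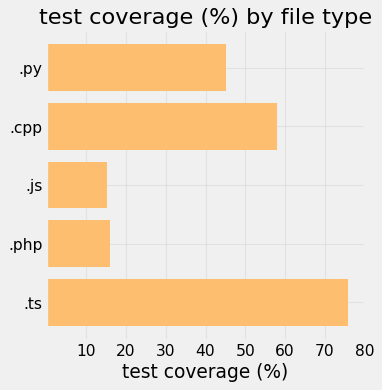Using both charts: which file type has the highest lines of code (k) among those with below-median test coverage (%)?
Chart 2 median test coverage (%) ≈ 50; below-median file types: .js, .php. Among those, .js has the highest lines of code (k) (≈ 250).

.js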